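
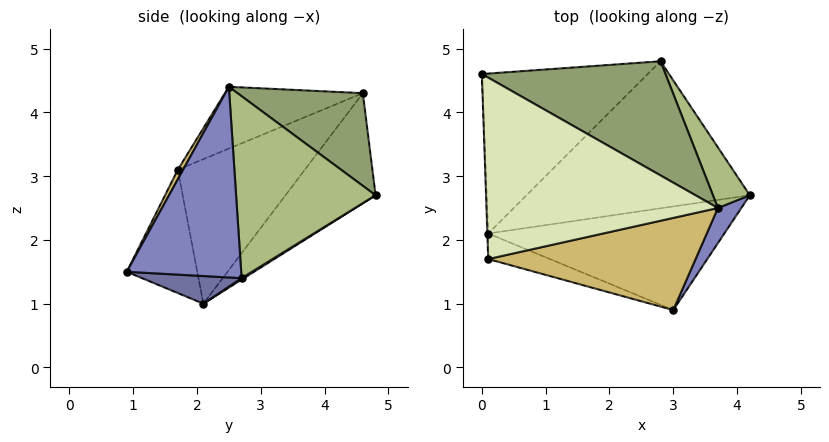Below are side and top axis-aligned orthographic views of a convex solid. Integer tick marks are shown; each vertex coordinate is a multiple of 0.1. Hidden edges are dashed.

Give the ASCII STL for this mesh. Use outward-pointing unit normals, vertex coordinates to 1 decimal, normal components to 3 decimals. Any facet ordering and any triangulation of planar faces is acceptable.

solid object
 facet normal 0.115 -0.132 -0.985
  outer loop
   vertex 3.0 0.9 1.5
   vertex 0.1 2.1 1.0
   vertex 4.2 2.7 1.4
  endloop
 endfacet
 facet normal 0.830 -0.548 0.102
  outer loop
   vertex 3.0 0.9 1.5
   vertex 4.2 2.7 1.4
   vertex 3.7 2.5 4.4
  endloop
 endfacet
 facet normal -0.376 0.733 -0.567
  outer loop
   vertex 2.8 4.8 2.7
   vertex 0.1 2.1 1.0
   vertex 0.0 4.6 4.3
  endloop
 endfacet
 facet normal 0.005 0.529 -0.849
  outer loop
   vertex 2.8 4.8 2.7
   vertex 4.2 2.7 1.4
   vertex 0.1 2.1 1.0
  endloop
 endfacet
 facet normal 0.346 0.641 0.685
  outer loop
   vertex 2.8 4.8 2.7
   vertex 0.0 4.6 4.3
   vertex 3.7 2.5 4.4
  endloop
 endfacet
 facet normal 0.866 0.469 0.176
  outer loop
   vertex 2.8 4.8 2.7
   vertex 3.7 2.5 4.4
   vertex 4.2 2.7 1.4
  endloop
 endfacet
 facet normal -0.999 -0.032 -0.006
  outer loop
   vertex 0.1 1.7 3.1
   vertex 0.0 4.6 4.3
   vertex 0.1 2.1 1.0
  endloop
 endfacet
 facet normal -0.239 -0.378 0.894
  outer loop
   vertex 0.1 1.7 3.1
   vertex 3.7 2.5 4.4
   vertex 0.0 4.6 4.3
  endloop
 endfacet
 facet normal -0.350 -0.920 -0.175
  outer loop
   vertex 0.1 1.7 3.1
   vertex 0.1 2.1 1.0
   vertex 3.0 0.9 1.5
  endloop
 endfacet
 facet normal 0.022 -0.878 0.479
  outer loop
   vertex 0.1 1.7 3.1
   vertex 3.0 0.9 1.5
   vertex 3.7 2.5 4.4
  endloop
 endfacet
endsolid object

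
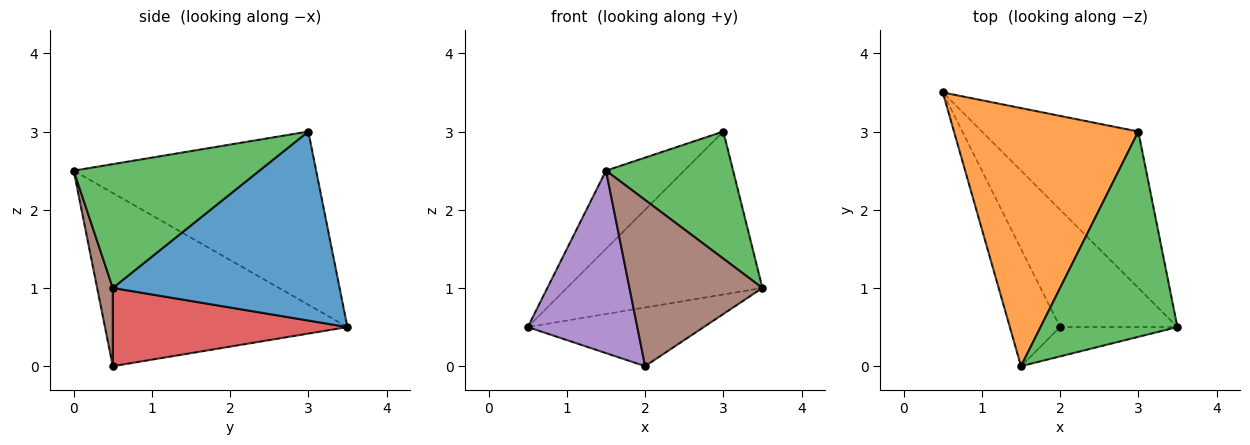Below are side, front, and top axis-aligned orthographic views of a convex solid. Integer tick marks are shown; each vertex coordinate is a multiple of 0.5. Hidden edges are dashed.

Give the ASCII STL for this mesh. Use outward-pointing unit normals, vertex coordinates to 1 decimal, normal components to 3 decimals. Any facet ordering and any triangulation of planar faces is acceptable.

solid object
 facet normal 0.642 0.553 -0.531
  outer loop
   vertex 3.0 3.0 3.0
   vertex 3.5 0.5 1.0
   vertex 0.5 3.5 0.5
  endloop
 endfacet
 facet normal -0.669 0.216 0.712
  outer loop
   vertex 3.0 3.0 3.0
   vertex 0.5 3.5 0.5
   vertex 1.5 0.0 2.5
  endloop
 endfacet
 facet normal 0.610 -0.417 0.674
  outer loop
   vertex 3.0 3.0 3.0
   vertex 1.5 0.0 2.5
   vertex 3.5 0.5 1.0
  endloop
 endfacet
 facet normal 0.512 0.384 -0.768
  outer loop
   vertex 2.0 0.5 0.0
   vertex 0.5 3.5 0.5
   vertex 3.5 0.5 1.0
  endloop
 endfacet
 facet normal -0.881 -0.398 -0.256
  outer loop
   vertex 2.0 0.5 0.0
   vertex 1.5 0.0 2.5
   vertex 0.5 3.5 0.5
  endloop
 endfacet
 facet normal 0.115 -0.978 -0.173
  outer loop
   vertex 2.0 0.5 0.0
   vertex 3.5 0.5 1.0
   vertex 1.5 0.0 2.5
  endloop
 endfacet
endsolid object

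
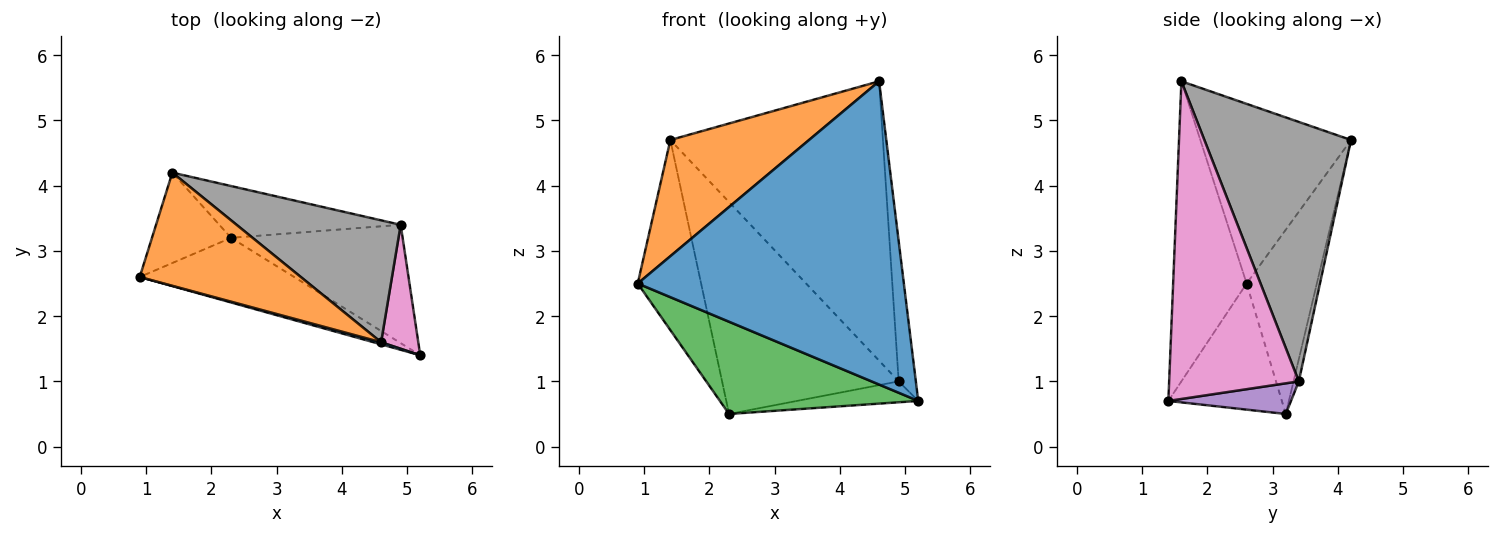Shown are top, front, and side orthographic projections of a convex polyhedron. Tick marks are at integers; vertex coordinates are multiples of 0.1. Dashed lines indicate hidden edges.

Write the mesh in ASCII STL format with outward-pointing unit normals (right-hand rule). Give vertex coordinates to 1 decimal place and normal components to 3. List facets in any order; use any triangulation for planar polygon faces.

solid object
 facet normal -0.266 -0.964 0.007
  outer loop
   vertex 4.6 1.6 5.6
   vertex 0.9 2.6 2.5
   vertex 5.2 1.4 0.7
  endloop
 endfacet
 facet normal -0.614 -0.565 0.551
  outer loop
   vertex 4.6 1.6 5.6
   vertex 1.4 4.2 4.7
   vertex 0.9 2.6 2.5
  endloop
 endfacet
 facet normal -0.424 -0.742 -0.520
  outer loop
   vertex 2.3 3.2 0.5
   vertex 5.2 1.4 0.7
   vertex 0.9 2.6 2.5
  endloop
 endfacet
 facet normal -0.707 0.638 -0.304
  outer loop
   vertex 2.3 3.2 0.5
   vertex 0.9 2.6 2.5
   vertex 1.4 4.2 4.7
  endloop
 endfacet
 facet normal 0.173 0.171 -0.970
  outer loop
   vertex 4.9 3.4 1.0
   vertex 5.2 1.4 0.7
   vertex 2.3 3.2 0.5
  endloop
 endfacet
 facet normal -0.029 0.971 -0.237
  outer loop
   vertex 4.9 3.4 1.0
   vertex 2.3 3.2 0.5
   vertex 1.4 4.2 4.7
  endloop
 endfacet
 facet normal 0.985 0.130 0.115
  outer loop
   vertex 4.9 3.4 1.0
   vertex 4.6 1.6 5.6
   vertex 5.2 1.4 0.7
  endloop
 endfacet
 facet normal 0.534 0.775 0.338
  outer loop
   vertex 4.9 3.4 1.0
   vertex 1.4 4.2 4.7
   vertex 4.6 1.6 5.6
  endloop
 endfacet
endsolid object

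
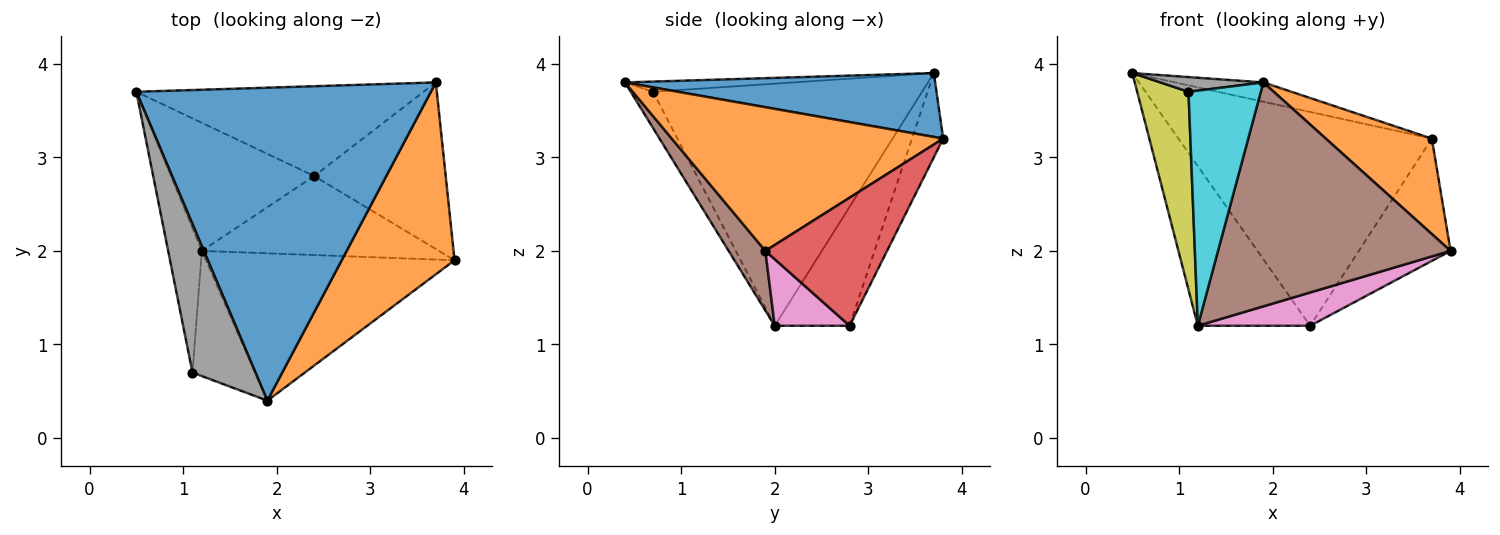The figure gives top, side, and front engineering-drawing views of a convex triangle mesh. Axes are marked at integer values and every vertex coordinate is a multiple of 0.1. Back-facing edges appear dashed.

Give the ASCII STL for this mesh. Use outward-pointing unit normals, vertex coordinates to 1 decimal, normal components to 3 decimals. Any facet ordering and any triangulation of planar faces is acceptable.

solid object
 facet normal 0.212 0.060 0.976
  outer loop
   vertex 3.7 3.8 3.2
   vertex 0.5 3.7 3.9
   vertex 1.9 0.4 3.8
  endloop
 endfacet
 facet normal 0.752 -0.294 0.590
  outer loop
   vertex 3.7 3.8 3.2
   vertex 1.9 0.4 3.8
   vertex 3.9 1.9 2.0
  endloop
 endfacet
 facet normal -0.113 0.916 -0.385
  outer loop
   vertex 3.7 3.8 3.2
   vertex 2.4 2.8 1.2
   vertex 0.5 3.7 3.9
  endloop
 endfacet
 facet normal 0.617 0.465 -0.634
  outer loop
   vertex 3.7 3.8 3.2
   vertex 3.9 1.9 2.0
   vertex 2.4 2.8 1.2
  endloop
 endfacet
 facet normal -0.461 0.692 -0.555
  outer loop
   vertex 1.2 2.0 1.2
   vertex 0.5 3.7 3.9
   vertex 2.4 2.8 1.2
  endloop
 endfacet
 facet normal 0.131 -0.828 -0.545
  outer loop
   vertex 1.2 2.0 1.2
   vertex 3.9 1.9 2.0
   vertex 1.9 0.4 3.8
  endloop
 endfacet
 facet normal 0.250 -0.376 -0.892
  outer loop
   vertex 1.2 2.0 1.2
   vertex 2.4 2.8 1.2
   vertex 3.9 1.9 2.0
  endloop
 endfacet
 facet normal -0.159 -0.097 0.982
  outer loop
   vertex 1.1 0.7 3.7
   vertex 1.9 0.4 3.8
   vertex 0.5 3.7 3.9
  endloop
 endfacet
 facet normal -0.973 -0.186 -0.135
  outer loop
   vertex 1.1 0.7 3.7
   vertex 0.5 3.7 3.9
   vertex 1.2 2.0 1.2
  endloop
 endfacet
 facet normal -0.263 -0.852 -0.453
  outer loop
   vertex 1.1 0.7 3.7
   vertex 1.2 2.0 1.2
   vertex 1.9 0.4 3.8
  endloop
 endfacet
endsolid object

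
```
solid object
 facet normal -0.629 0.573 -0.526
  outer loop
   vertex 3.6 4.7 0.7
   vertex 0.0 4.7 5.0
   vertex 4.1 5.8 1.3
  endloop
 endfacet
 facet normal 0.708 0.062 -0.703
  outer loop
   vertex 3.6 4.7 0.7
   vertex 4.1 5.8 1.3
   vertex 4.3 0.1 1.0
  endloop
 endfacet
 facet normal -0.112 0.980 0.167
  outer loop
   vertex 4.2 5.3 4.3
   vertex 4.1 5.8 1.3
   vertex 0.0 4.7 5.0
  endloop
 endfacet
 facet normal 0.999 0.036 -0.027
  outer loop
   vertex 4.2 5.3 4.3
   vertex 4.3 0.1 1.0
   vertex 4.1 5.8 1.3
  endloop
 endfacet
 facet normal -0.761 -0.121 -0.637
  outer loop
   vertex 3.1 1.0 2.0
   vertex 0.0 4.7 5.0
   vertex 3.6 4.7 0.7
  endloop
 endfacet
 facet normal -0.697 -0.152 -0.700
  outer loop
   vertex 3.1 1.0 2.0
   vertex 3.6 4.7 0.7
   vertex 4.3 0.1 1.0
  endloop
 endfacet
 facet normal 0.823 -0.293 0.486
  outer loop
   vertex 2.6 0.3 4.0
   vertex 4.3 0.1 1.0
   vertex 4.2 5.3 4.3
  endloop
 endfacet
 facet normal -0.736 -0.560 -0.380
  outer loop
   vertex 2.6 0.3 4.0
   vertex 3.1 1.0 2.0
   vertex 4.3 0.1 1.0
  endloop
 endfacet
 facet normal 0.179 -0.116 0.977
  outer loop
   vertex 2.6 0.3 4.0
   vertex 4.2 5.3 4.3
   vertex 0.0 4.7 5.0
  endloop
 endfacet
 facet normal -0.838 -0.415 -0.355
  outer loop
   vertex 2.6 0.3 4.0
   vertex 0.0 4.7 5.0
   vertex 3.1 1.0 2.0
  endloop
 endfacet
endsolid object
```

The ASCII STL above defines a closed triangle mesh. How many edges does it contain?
15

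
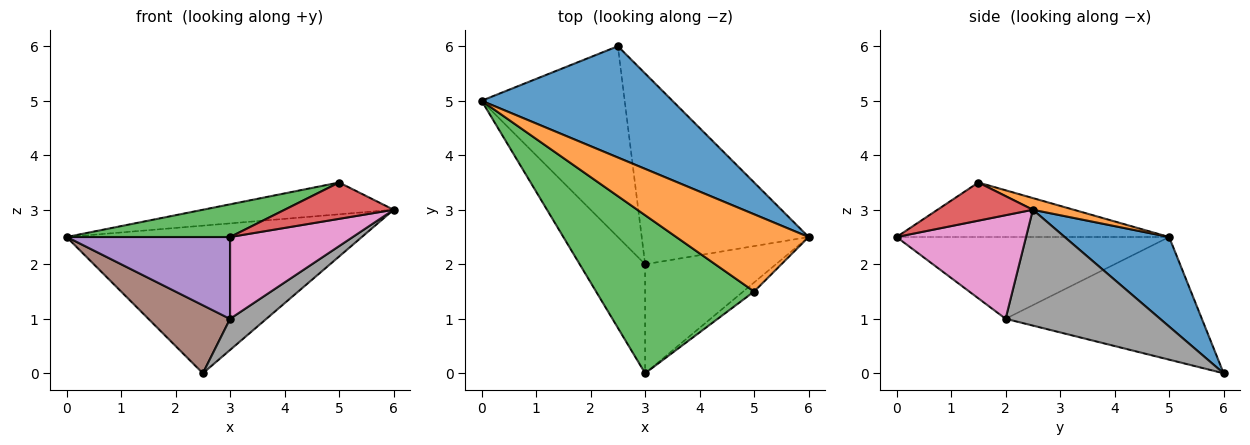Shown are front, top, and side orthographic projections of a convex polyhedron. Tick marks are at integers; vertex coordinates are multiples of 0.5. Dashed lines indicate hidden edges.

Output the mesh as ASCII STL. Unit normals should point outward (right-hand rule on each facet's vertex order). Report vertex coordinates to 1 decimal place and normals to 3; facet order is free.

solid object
 facet normal 0.272 0.768 0.579
  outer loop
   vertex 2.5 6.0 0.0
   vertex 0.0 5.0 2.5
   vertex 6.0 2.5 3.0
  endloop
 endfacet
 facet normal 0.081 0.379 0.922
  outer loop
   vertex 5.0 1.5 3.5
   vertex 6.0 2.5 3.0
   vertex 0.0 5.0 2.5
  endloop
 endfacet
 facet normal -0.320 -0.192 0.928
  outer loop
   vertex 5.0 1.5 3.5
   vertex 0.0 5.0 2.5
   vertex 3.0 0.0 2.5
  endloop
 endfacet
 facet normal 0.647 -0.740 -0.185
  outer loop
   vertex 5.0 1.5 3.5
   vertex 3.0 0.0 2.5
   vertex 6.0 2.5 3.0
  endloop
 endfacet
 facet normal -0.707 -0.424 -0.566
  outer loop
   vertex 3.0 2.0 1.0
   vertex 3.0 0.0 2.5
   vertex 0.0 5.0 2.5
  endloop
 endfacet
 facet normal -0.628 -0.262 -0.733
  outer loop
   vertex 3.0 2.0 1.0
   vertex 0.0 5.0 2.5
   vertex 2.5 6.0 0.0
  endloop
 endfacet
 facet normal 0.535 -0.507 -0.676
  outer loop
   vertex 3.0 2.0 1.0
   vertex 6.0 2.5 3.0
   vertex 3.0 0.0 2.5
  endloop
 endfacet
 facet normal 0.565 -0.133 -0.814
  outer loop
   vertex 3.0 2.0 1.0
   vertex 2.5 6.0 0.0
   vertex 6.0 2.5 3.0
  endloop
 endfacet
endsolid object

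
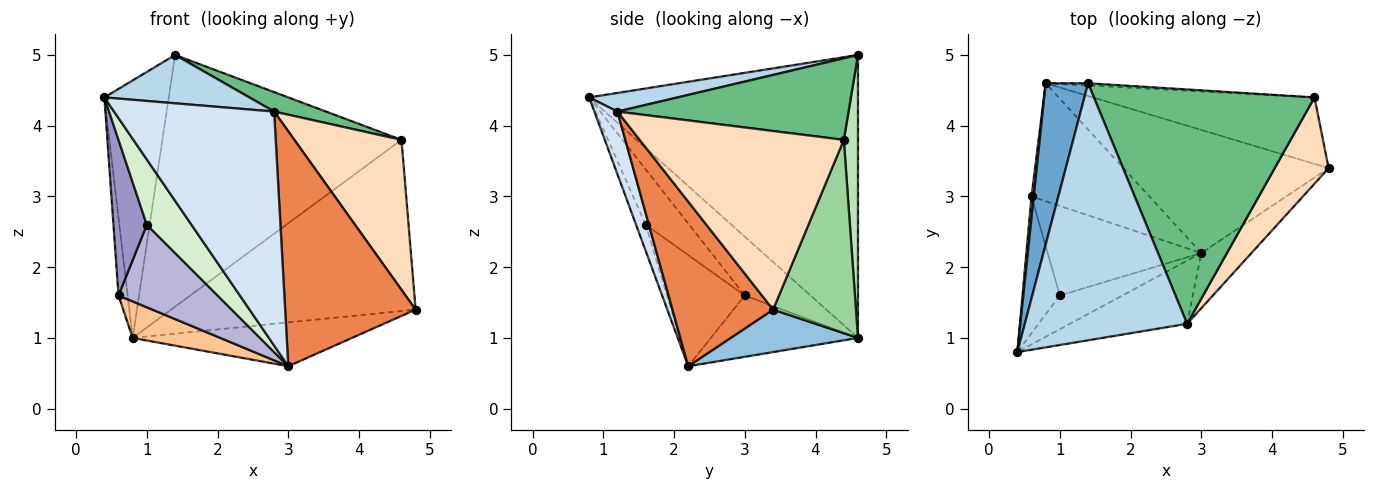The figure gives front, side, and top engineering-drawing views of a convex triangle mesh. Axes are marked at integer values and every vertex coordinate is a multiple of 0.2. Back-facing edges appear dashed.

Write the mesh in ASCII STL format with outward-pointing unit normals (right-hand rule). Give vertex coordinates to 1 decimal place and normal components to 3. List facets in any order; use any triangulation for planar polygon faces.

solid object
 facet normal -0.962 0.230 0.144
  outer loop
   vertex 0.8 4.6 1.0
   vertex 0.4 0.8 4.4
   vertex 1.4 4.6 5.0
  endloop
 endfacet
 facet normal 0.191 0.329 -0.925
  outer loop
   vertex 0.8 4.6 1.0
   vertex 4.8 3.4 1.4
   vertex 3.0 2.2 0.6
  endloop
 endfacet
 facet normal 0.112 -0.184 0.977
  outer loop
   vertex 2.8 1.2 4.2
   vertex 1.4 4.6 5.0
   vertex 0.4 0.8 4.4
  endloop
 endfacet
 facet normal 0.138 -0.956 -0.258
  outer loop
   vertex 2.8 1.2 4.2
   vertex 0.4 0.8 4.4
   vertex 3.0 2.2 0.6
  endloop
 endfacet
 facet normal 0.600 -0.779 -0.183
  outer loop
   vertex 2.8 1.2 4.2
   vertex 3.0 2.2 0.6
   vertex 4.8 3.4 1.4
  endloop
 endfacet
 facet normal -0.990 0.138 0.038
  outer loop
   vertex 0.6 3.0 1.6
   vertex 0.4 0.8 4.4
   vertex 0.8 4.6 1.0
  endloop
 endfacet
 facet normal -0.445 -0.265 -0.855
  outer loop
   vertex 0.6 3.0 1.6
   vertex 0.8 4.6 1.0
   vertex 3.0 2.2 0.6
  endloop
 endfacet
 facet normal 0.855 -0.449 0.258
  outer loop
   vertex 4.6 4.4 3.8
   vertex 2.8 1.2 4.2
   vertex 4.8 3.4 1.4
  endloop
 endfacet
 facet normal 0.346 -0.078 0.935
  outer loop
   vertex 4.6 4.4 3.8
   vertex 1.4 4.6 5.0
   vertex 2.8 1.2 4.2
  endloop
 endfacet
 facet normal 0.301 0.889 -0.345
  outer loop
   vertex 4.6 4.4 3.8
   vertex 4.8 3.4 1.4
   vertex 0.8 4.6 1.0
  endloop
 endfacet
 facet normal 0.059 0.998 -0.009
  outer loop
   vertex 4.6 4.4 3.8
   vertex 0.8 4.6 1.0
   vertex 1.4 4.6 5.0
  endloop
 endfacet
 facet normal -0.189 -0.872 -0.451
  outer loop
   vertex 1.0 1.6 2.6
   vertex 3.0 2.2 0.6
   vertex 0.4 0.8 4.4
  endloop
 endfacet
 facet normal -0.699 -0.537 -0.472
  outer loop
   vertex 1.0 1.6 2.6
   vertex 0.4 0.8 4.4
   vertex 0.6 3.0 1.6
  endloop
 endfacet
 facet normal -0.470 -0.598 -0.649
  outer loop
   vertex 1.0 1.6 2.6
   vertex 0.6 3.0 1.6
   vertex 3.0 2.2 0.6
  endloop
 endfacet
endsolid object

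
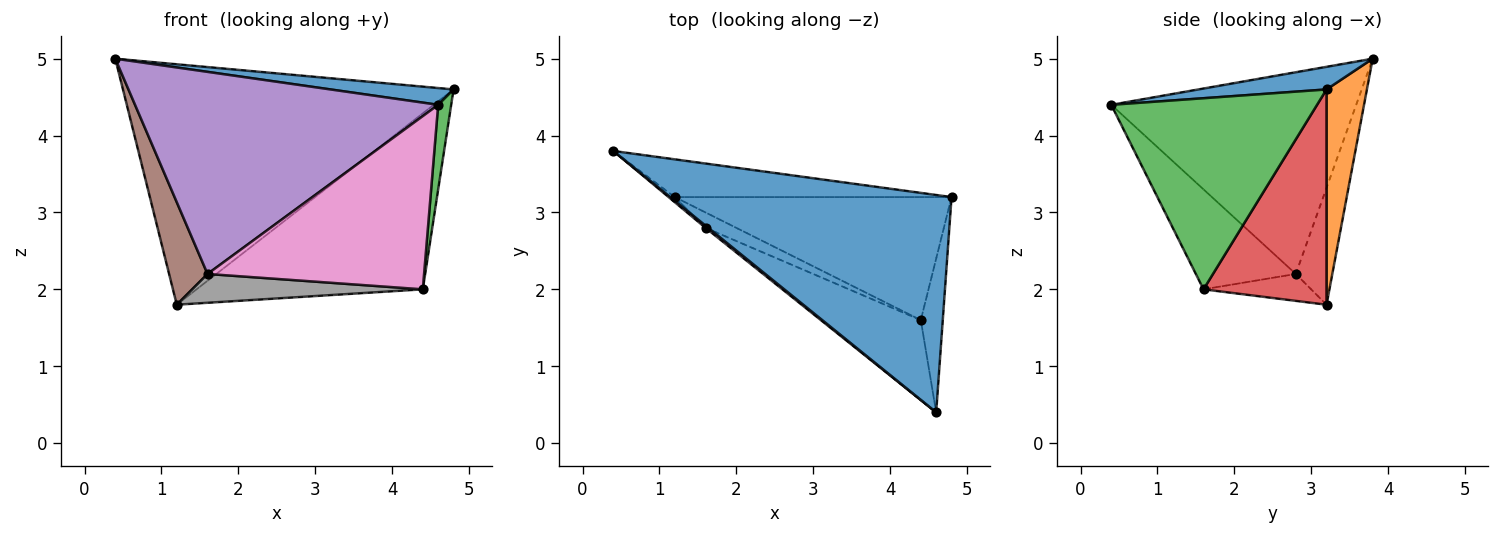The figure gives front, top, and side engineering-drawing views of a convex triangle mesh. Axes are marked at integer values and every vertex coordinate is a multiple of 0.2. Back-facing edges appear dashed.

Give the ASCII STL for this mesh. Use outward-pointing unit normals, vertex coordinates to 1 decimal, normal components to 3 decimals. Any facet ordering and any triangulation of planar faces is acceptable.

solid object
 facet normal 0.080 -0.077 0.994
  outer loop
   vertex 4.6 0.4 4.4
   vertex 4.8 3.2 4.6
   vertex 0.4 3.8 5.0
  endloop
 endfacet
 facet normal 0.120 0.981 -0.154
  outer loop
   vertex 1.2 3.2 1.8
   vertex 0.4 3.8 5.0
   vertex 4.8 3.2 4.6
  endloop
 endfacet
 facet normal 0.992 -0.063 -0.114
  outer loop
   vertex 4.4 1.6 2.0
   vertex 4.8 3.2 4.6
   vertex 4.6 0.4 4.4
  endloop
 endfacet
 facet normal 0.407 0.749 -0.523
  outer loop
   vertex 4.4 1.6 2.0
   vertex 1.2 3.2 1.8
   vertex 4.8 3.2 4.6
  endloop
 endfacet
 facet normal -0.628 -0.778 0.008
  outer loop
   vertex 1.6 2.8 2.2
   vertex 4.6 0.4 4.4
   vertex 0.4 3.8 5.0
  endloop
 endfacet
 facet normal -0.688 -0.725 -0.036
  outer loop
   vertex 1.6 2.8 2.2
   vertex 0.4 3.8 5.0
   vertex 1.2 3.2 1.8
  endloop
 endfacet
 facet normal -0.386 -0.837 -0.386
  outer loop
   vertex 1.6 2.8 2.2
   vertex 4.4 1.6 2.0
   vertex 4.6 0.4 4.4
  endloop
 endfacet
 facet normal -0.381 -0.816 -0.435
  outer loop
   vertex 1.6 2.8 2.2
   vertex 1.2 3.2 1.8
   vertex 4.4 1.6 2.0
  endloop
 endfacet
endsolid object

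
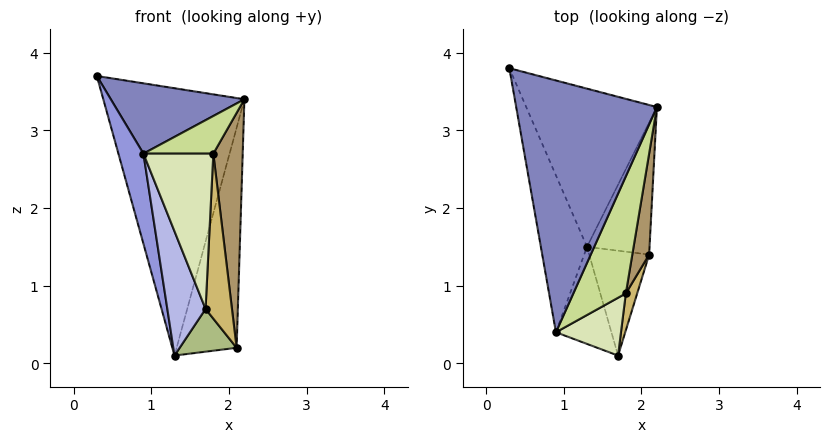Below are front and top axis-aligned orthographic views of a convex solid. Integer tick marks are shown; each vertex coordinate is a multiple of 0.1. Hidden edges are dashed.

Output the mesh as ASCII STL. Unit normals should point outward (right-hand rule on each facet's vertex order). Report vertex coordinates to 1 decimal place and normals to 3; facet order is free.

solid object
 facet normal 0.145 0.852 -0.504
  outer loop
   vertex 1.3 1.5 0.1
   vertex 0.3 3.8 3.7
   vertex 2.2 3.3 3.4
  endloop
 endfacet
 facet normal 0.081 -0.268 0.960
  outer loop
   vertex 0.9 0.4 2.7
   vertex 2.2 3.3 3.4
   vertex 0.3 3.8 3.7
  endloop
 endfacet
 facet normal -0.974 -0.114 -0.198
  outer loop
   vertex 0.9 0.4 2.7
   vertex 0.3 3.8 3.7
   vertex 1.3 1.5 0.1
  endloop
 endfacet
 facet normal -0.878 -0.377 -0.295
  outer loop
   vertex 0.9 0.4 2.7
   vertex 1.3 1.5 0.1
   vertex 1.7 0.1 0.7
  endloop
 endfacet
 facet normal 0.169 0.845 -0.507
  outer loop
   vertex 2.1 1.4 0.2
   vertex 1.3 1.5 0.1
   vertex 2.2 3.3 3.4
  endloop
 endfacet
 facet normal 0.068 -0.376 -0.924
  outer loop
   vertex 2.1 1.4 0.2
   vertex 1.7 0.1 0.7
   vertex 1.3 1.5 0.1
  endloop
 endfacet
 facet normal 0.168 -0.302 0.939
  outer loop
   vertex 1.8 0.9 2.7
   vertex 2.2 3.3 3.4
   vertex 0.9 0.4 2.7
  endloop
 endfacet
 facet normal 0.462 -0.831 0.309
  outer loop
   vertex 1.8 0.9 2.7
   vertex 0.9 0.4 2.7
   vertex 1.7 0.1 0.7
  endloop
 endfacet
 facet normal 0.979 -0.187 0.080
  outer loop
   vertex 1.8 0.9 2.7
   vertex 2.1 1.4 0.2
   vertex 2.2 3.3 3.4
  endloop
 endfacet
 facet normal 0.960 -0.272 0.061
  outer loop
   vertex 1.8 0.9 2.7
   vertex 1.7 0.1 0.7
   vertex 2.1 1.4 0.2
  endloop
 endfacet
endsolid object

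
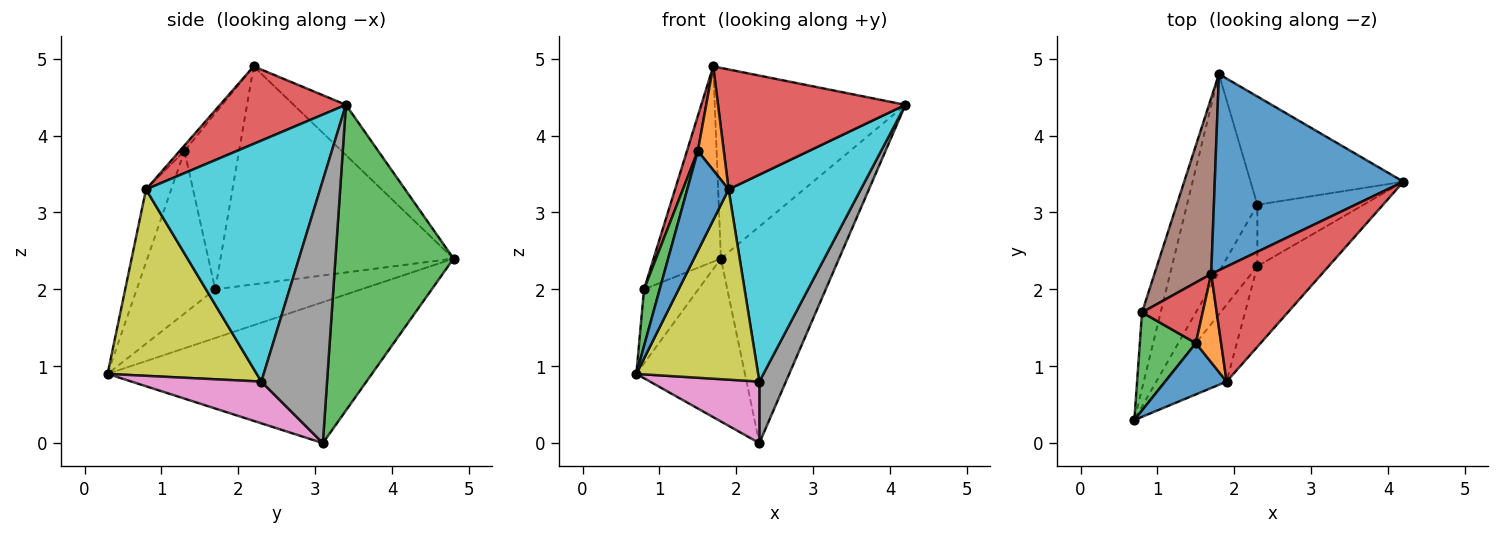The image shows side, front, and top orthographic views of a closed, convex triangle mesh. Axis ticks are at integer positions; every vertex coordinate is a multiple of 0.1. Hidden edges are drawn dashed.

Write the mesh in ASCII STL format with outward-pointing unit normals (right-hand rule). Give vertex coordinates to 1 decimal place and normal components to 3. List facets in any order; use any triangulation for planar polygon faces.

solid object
 facet normal -0.188 0.685 0.704
  outer loop
   vertex 1.7 2.2 4.9
   vertex 4.2 3.4 4.4
   vertex 1.8 4.8 2.4
  endloop
 endfacet
 facet normal -0.840 0.345 -0.419
  outer loop
   vertex 2.3 3.1 0.0
   vertex 0.7 0.3 0.9
   vertex 1.8 4.8 2.4
  endloop
 endfacet
 facet normal 0.667 0.667 -0.333
  outer loop
   vertex 2.3 3.1 0.0
   vertex 1.8 4.8 2.4
   vertex 4.2 3.4 4.4
  endloop
 endfacet
 facet normal 0.436 -0.649 0.623
  outer loop
   vertex 1.9 0.8 3.3
   vertex 4.2 3.4 4.4
   vertex 1.7 2.2 4.9
  endloop
 endfacet
 facet normal -0.882 0.328 -0.337
  outer loop
   vertex 0.8 1.7 2.0
   vertex 1.8 4.8 2.4
   vertex 0.7 0.3 0.9
  endloop
 endfacet
 facet normal -0.932 0.269 0.243
  outer loop
   vertex 0.8 1.7 2.0
   vertex 1.7 2.2 4.9
   vertex 1.8 4.8 2.4
  endloop
 endfacet
 facet normal 0.643 -0.542 -0.542
  outer loop
   vertex 2.3 2.3 0.8
   vertex 0.7 0.3 0.9
   vertex 2.3 3.1 0.0
  endloop
 endfacet
 facet normal 0.868 -0.351 -0.351
  outer loop
   vertex 2.3 2.3 0.8
   vertex 2.3 3.1 0.0
   vertex 4.2 3.4 4.4
  endloop
 endfacet
 facet normal 0.750 -0.613 -0.248
  outer loop
   vertex 2.3 2.3 0.8
   vertex 1.9 0.8 3.3
   vertex 0.7 0.3 0.9
  endloop
 endfacet
 facet normal 0.775 -0.589 -0.229
  outer loop
   vertex 2.3 2.3 0.8
   vertex 4.2 3.4 4.4
   vertex 1.9 0.8 3.3
  endloop
 endfacet
 facet normal -0.476 -0.782 0.401
  outer loop
   vertex 1.5 1.3 3.8
   vertex 0.7 0.3 0.9
   vertex 1.9 0.8 3.3
  endloop
 endfacet
 facet normal -0.140 -0.754 0.642
  outer loop
   vertex 1.5 1.3 3.8
   vertex 1.9 0.8 3.3
   vertex 1.7 2.2 4.9
  endloop
 endfacet
 facet normal -0.929 -0.185 0.320
  outer loop
   vertex 1.5 1.3 3.8
   vertex 0.8 1.7 2.0
   vertex 0.7 0.3 0.9
  endloop
 endfacet
 facet normal -0.929 -0.185 0.320
  outer loop
   vertex 1.5 1.3 3.8
   vertex 1.7 2.2 4.9
   vertex 0.8 1.7 2.0
  endloop
 endfacet
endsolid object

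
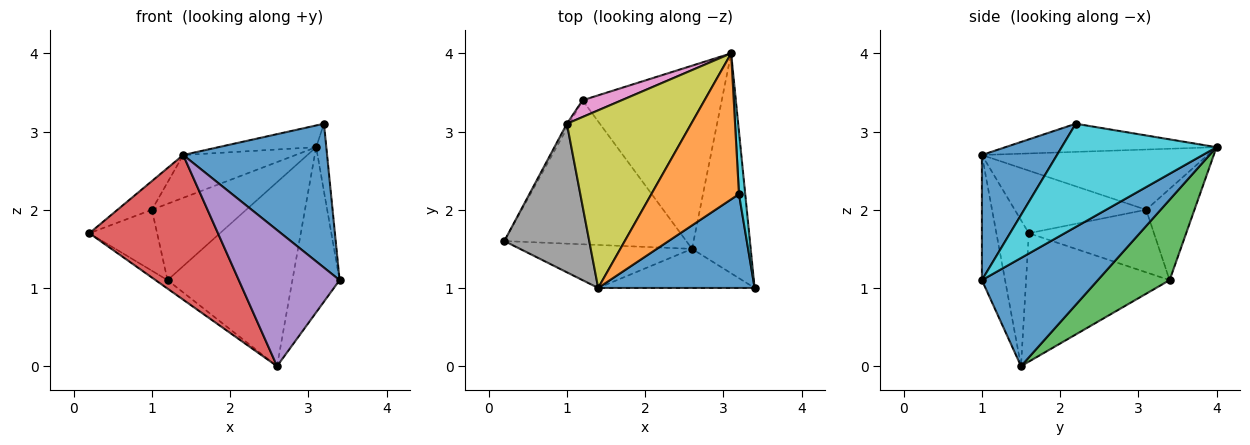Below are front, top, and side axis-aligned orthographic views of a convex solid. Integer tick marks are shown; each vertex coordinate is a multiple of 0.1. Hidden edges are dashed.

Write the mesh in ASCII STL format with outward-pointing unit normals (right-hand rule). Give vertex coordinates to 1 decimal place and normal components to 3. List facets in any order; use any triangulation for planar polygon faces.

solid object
 facet normal 0.828 0.337 -0.449
  outer loop
   vertex 2.6 1.5 0.0
   vertex 3.1 4.0 2.8
   vertex 3.4 1.0 1.1
  endloop
 endfacet
 facet normal -0.576 0.048 -0.816
  outer loop
   vertex 1.2 3.4 1.1
   vertex 2.6 1.5 0.0
   vertex 0.2 1.6 1.7
  endloop
 endfacet
 facet normal 0.377 0.656 -0.653
  outer loop
   vertex 1.2 3.4 1.1
   vertex 3.1 4.0 2.8
   vertex 2.6 1.5 0.0
  endloop
 endfacet
 facet normal -0.235 -0.932 -0.277
  outer loop
   vertex 1.4 1.0 2.7
   vertex 0.2 1.6 1.7
   vertex 2.6 1.5 0.0
  endloop
 endfacet
 facet normal -0.216 -0.938 -0.270
  outer loop
   vertex 1.4 1.0 2.7
   vertex 2.6 1.5 0.0
   vertex 3.4 1.0 1.1
  endloop
 endfacet
 facet normal -0.879 0.476 -0.037
  outer loop
   vertex 1.0 3.1 2.0
   vertex 1.2 3.4 1.1
   vertex 0.2 1.6 1.7
  endloop
 endfacet
 facet normal -0.447 0.874 0.192
  outer loop
   vertex 1.0 3.1 2.0
   vertex 3.1 4.0 2.8
   vertex 1.2 3.4 1.1
  endloop
 endfacet
 facet normal -0.586 0.154 0.796
  outer loop
   vertex 1.0 3.1 2.0
   vertex 0.2 1.6 1.7
   vertex 1.4 1.0 2.7
  endloop
 endfacet
 facet normal -0.426 0.212 0.880
  outer loop
   vertex 1.0 3.1 2.0
   vertex 1.4 1.0 2.7
   vertex 3.1 4.0 2.8
  endloop
 endfacet
 facet normal 0.996 0.065 0.060
  outer loop
   vertex 3.2 2.2 3.1
   vertex 3.4 1.0 1.1
   vertex 3.1 4.0 2.8
  endloop
 endfacet
 facet normal 0.400 -0.768 0.501
  outer loop
   vertex 3.2 2.2 3.1
   vertex 1.4 1.0 2.7
   vertex 3.4 1.0 1.1
  endloop
 endfacet
 facet normal -0.303 0.140 0.943
  outer loop
   vertex 3.2 2.2 3.1
   vertex 3.1 4.0 2.8
   vertex 1.4 1.0 2.7
  endloop
 endfacet
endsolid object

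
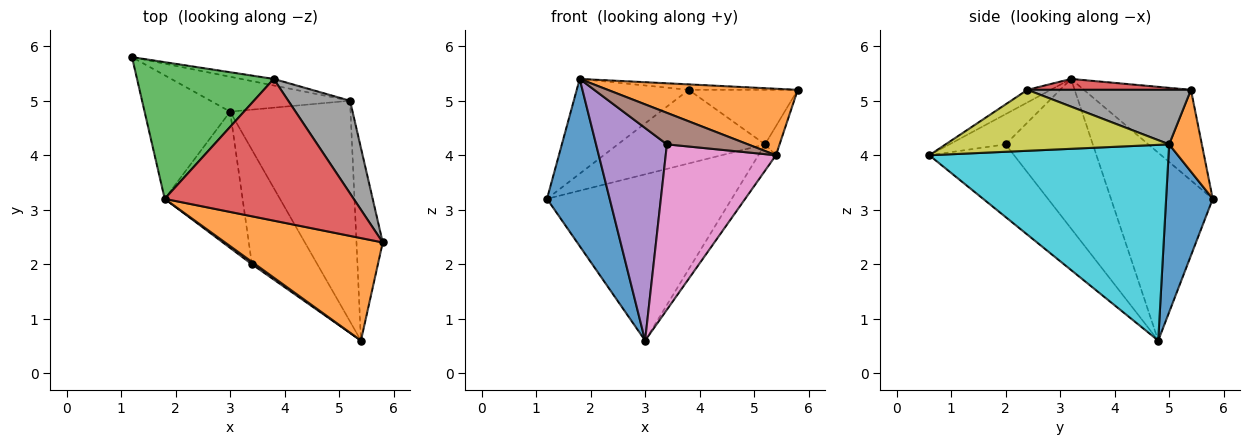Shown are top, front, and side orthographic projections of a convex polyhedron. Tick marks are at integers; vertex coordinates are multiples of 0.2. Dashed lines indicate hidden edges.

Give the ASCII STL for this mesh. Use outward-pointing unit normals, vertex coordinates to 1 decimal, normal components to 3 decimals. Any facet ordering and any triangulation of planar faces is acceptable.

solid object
 facet normal -0.794 -0.489 -0.361
  outer loop
   vertex 3.0 4.8 0.6
   vertex 1.8 3.2 5.4
   vertex 1.2 5.8 3.2
  endloop
 endfacet
 facet normal -0.067 -0.543 0.837
  outer loop
   vertex 5.4 0.6 4.0
   vertex 5.8 2.4 5.2
   vertex 1.8 3.2 5.4
  endloop
 endfacet
 facet normal -0.478 0.500 0.722
  outer loop
   vertex 3.8 5.4 5.2
   vertex 1.2 5.8 3.2
   vertex 1.8 3.2 5.4
  endloop
 endfacet
 facet normal 0.058 0.038 0.998
  outer loop
   vertex 3.8 5.4 5.2
   vertex 1.8 3.2 5.4
   vertex 5.8 2.4 5.2
  endloop
 endfacet
 facet normal -0.720 -0.585 -0.375
  outer loop
   vertex 3.4 2.0 4.2
   vertex 1.8 3.2 5.4
   vertex 3.0 4.8 0.6
  endloop
 endfacet
 facet normal -0.568 -0.821 0.063
  outer loop
   vertex 3.4 2.0 4.2
   vertex 5.4 0.6 4.0
   vertex 1.8 3.2 5.4
  endloop
 endfacet
 facet normal -0.535 -0.695 -0.481
  outer loop
   vertex 3.4 2.0 4.2
   vertex 3.0 4.8 0.6
   vertex 5.4 0.6 4.0
  endloop
 endfacet
 facet normal 0.605 0.404 0.686
  outer loop
   vertex 5.2 5.0 4.2
   vertex 3.8 5.4 5.2
   vertex 5.8 2.4 5.2
  endloop
 endfacet
 facet normal 0.917 0.060 -0.395
  outer loop
   vertex 5.2 5.0 4.2
   vertex 5.8 2.4 5.2
   vertex 5.4 0.6 4.0
  endloop
 endfacet
 facet normal 0.850 0.062 -0.523
  outer loop
   vertex 5.2 5.0 4.2
   vertex 5.4 0.6 4.0
   vertex 3.0 4.8 0.6
  endloop
 endfacet
 facet normal 0.240 0.950 -0.199
  outer loop
   vertex 5.2 5.0 4.2
   vertex 3.0 4.8 0.6
   vertex 1.2 5.8 3.2
  endloop
 endfacet
 facet normal 0.216 0.973 -0.086
  outer loop
   vertex 5.2 5.0 4.2
   vertex 1.2 5.8 3.2
   vertex 3.8 5.4 5.2
  endloop
 endfacet
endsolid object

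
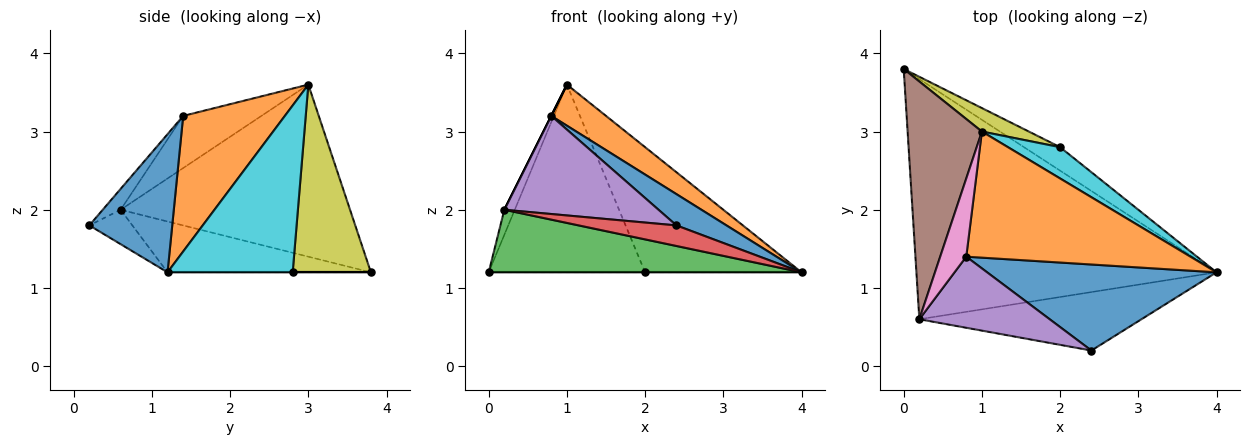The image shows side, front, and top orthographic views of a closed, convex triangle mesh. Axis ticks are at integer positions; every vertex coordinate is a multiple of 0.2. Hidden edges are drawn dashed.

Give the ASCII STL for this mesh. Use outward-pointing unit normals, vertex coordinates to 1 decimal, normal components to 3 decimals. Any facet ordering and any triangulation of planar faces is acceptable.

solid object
 facet normal 0.493 -0.297 0.818
  outer loop
   vertex 0.8 1.4 3.2
   vertex 2.4 0.2 1.8
   vertex 4.0 1.2 1.2
  endloop
 endfacet
 facet normal 0.498 -0.268 0.824
  outer loop
   vertex 0.8 1.4 3.2
   vertex 4.0 1.2 1.2
   vertex 1.0 3.0 3.6
  endloop
 endfacet
 facet normal -0.162 -0.249 -0.955
  outer loop
   vertex 0.2 0.6 2.0
   vertex 0.0 3.8 1.2
   vertex 4.0 1.2 1.2
  endloop
 endfacet
 facet normal -0.145 -0.329 -0.933
  outer loop
   vertex 0.2 0.6 2.0
   vertex 4.0 1.2 1.2
   vertex 2.4 0.2 1.8
  endloop
 endfacet
 facet normal -0.093 -0.806 0.584
  outer loop
   vertex 0.2 0.6 2.0
   vertex 2.4 0.2 1.8
   vertex 0.8 1.4 3.2
  endloop
 endfacet
 facet normal -0.917 0.042 0.396
  outer loop
   vertex 0.2 0.6 2.0
   vertex 1.0 3.0 3.6
   vertex 0.0 3.8 1.2
  endloop
 endfacet
 facet normal -0.894 0.000 0.447
  outer loop
   vertex 0.2 0.6 2.0
   vertex 0.8 1.4 3.2
   vertex 1.0 3.0 3.6
  endloop
 endfacet
 facet normal 0.000 0.000 -1.000
  outer loop
   vertex 2.0 2.8 1.2
   vertex 4.0 1.2 1.2
   vertex 0.0 3.8 1.2
  endloop
 endfacet
 facet normal 0.444 0.889 0.111
  outer loop
   vertex 2.0 2.8 1.2
   vertex 0.0 3.8 1.2
   vertex 1.0 3.0 3.6
  endloop
 endfacet
 facet normal 0.613 0.766 0.192
  outer loop
   vertex 2.0 2.8 1.2
   vertex 1.0 3.0 3.6
   vertex 4.0 1.2 1.2
  endloop
 endfacet
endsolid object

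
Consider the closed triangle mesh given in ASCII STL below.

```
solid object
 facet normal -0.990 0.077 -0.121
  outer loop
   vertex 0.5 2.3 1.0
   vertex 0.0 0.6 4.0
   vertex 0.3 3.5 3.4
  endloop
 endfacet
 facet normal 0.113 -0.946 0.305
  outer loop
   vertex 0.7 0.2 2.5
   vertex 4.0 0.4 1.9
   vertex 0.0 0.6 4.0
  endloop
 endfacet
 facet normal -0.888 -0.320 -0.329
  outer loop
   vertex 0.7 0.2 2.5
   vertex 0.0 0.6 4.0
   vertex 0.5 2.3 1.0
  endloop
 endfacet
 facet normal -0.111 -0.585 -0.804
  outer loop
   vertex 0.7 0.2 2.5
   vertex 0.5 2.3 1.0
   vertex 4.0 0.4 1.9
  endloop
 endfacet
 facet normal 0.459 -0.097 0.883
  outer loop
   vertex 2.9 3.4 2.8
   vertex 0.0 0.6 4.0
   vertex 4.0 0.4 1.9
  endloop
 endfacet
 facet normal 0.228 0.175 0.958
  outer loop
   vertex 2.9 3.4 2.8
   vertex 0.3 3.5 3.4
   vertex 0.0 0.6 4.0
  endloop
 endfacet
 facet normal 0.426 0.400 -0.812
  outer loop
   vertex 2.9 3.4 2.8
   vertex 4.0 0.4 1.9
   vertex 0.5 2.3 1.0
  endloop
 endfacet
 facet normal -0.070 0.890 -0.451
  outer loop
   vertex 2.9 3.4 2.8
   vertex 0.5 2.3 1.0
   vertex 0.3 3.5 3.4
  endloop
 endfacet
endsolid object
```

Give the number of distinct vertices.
6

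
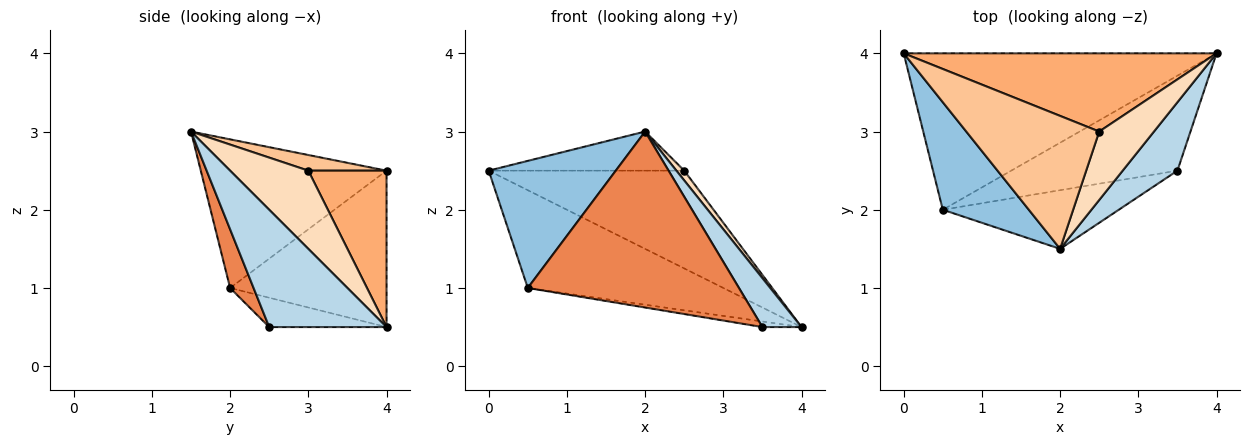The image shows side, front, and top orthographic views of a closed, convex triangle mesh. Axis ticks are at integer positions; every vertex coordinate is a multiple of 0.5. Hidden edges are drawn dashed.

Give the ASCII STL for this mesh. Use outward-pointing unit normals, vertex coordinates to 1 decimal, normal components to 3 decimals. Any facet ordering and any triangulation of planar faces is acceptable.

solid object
 facet normal -0.390 0.488 -0.781
  outer loop
   vertex 0.5 2.0 1.0
   vertex 0.0 4.0 2.5
   vertex 4.0 4.0 0.5
  endloop
 endfacet
 facet normal -0.745 -0.510 0.431
  outer loop
   vertex 0.5 2.0 1.0
   vertex 2.0 1.5 3.0
   vertex 0.0 4.0 2.5
  endloop
 endfacet
 facet normal 0.867 -0.289 0.405
  outer loop
   vertex 3.5 2.5 0.5
   vertex 4.0 4.0 0.5
   vertex 2.0 1.5 3.0
  endloop
 endfacet
 facet normal -0.173 0.058 -0.983
  outer loop
   vertex 3.5 2.5 0.5
   vertex 0.5 2.0 1.0
   vertex 4.0 4.0 0.5
  endloop
 endfacet
 facet normal 0.105 -0.943 -0.314
  outer loop
   vertex 3.5 2.5 0.5
   vertex 2.0 1.5 3.0
   vertex 0.5 2.0 1.0
  endloop
 endfacet
 facet normal 0.298 0.745 0.596
  outer loop
   vertex 2.5 3.0 2.5
   vertex 4.0 4.0 0.5
   vertex 0.0 4.0 2.5
  endloop
 endfacet
 facet normal 0.112 0.280 0.953
  outer loop
   vertex 2.5 3.0 2.5
   vertex 0.0 4.0 2.5
   vertex 2.0 1.5 3.0
  endloop
 endfacet
 facet normal 0.816 -0.082 0.572
  outer loop
   vertex 2.5 3.0 2.5
   vertex 2.0 1.5 3.0
   vertex 4.0 4.0 0.5
  endloop
 endfacet
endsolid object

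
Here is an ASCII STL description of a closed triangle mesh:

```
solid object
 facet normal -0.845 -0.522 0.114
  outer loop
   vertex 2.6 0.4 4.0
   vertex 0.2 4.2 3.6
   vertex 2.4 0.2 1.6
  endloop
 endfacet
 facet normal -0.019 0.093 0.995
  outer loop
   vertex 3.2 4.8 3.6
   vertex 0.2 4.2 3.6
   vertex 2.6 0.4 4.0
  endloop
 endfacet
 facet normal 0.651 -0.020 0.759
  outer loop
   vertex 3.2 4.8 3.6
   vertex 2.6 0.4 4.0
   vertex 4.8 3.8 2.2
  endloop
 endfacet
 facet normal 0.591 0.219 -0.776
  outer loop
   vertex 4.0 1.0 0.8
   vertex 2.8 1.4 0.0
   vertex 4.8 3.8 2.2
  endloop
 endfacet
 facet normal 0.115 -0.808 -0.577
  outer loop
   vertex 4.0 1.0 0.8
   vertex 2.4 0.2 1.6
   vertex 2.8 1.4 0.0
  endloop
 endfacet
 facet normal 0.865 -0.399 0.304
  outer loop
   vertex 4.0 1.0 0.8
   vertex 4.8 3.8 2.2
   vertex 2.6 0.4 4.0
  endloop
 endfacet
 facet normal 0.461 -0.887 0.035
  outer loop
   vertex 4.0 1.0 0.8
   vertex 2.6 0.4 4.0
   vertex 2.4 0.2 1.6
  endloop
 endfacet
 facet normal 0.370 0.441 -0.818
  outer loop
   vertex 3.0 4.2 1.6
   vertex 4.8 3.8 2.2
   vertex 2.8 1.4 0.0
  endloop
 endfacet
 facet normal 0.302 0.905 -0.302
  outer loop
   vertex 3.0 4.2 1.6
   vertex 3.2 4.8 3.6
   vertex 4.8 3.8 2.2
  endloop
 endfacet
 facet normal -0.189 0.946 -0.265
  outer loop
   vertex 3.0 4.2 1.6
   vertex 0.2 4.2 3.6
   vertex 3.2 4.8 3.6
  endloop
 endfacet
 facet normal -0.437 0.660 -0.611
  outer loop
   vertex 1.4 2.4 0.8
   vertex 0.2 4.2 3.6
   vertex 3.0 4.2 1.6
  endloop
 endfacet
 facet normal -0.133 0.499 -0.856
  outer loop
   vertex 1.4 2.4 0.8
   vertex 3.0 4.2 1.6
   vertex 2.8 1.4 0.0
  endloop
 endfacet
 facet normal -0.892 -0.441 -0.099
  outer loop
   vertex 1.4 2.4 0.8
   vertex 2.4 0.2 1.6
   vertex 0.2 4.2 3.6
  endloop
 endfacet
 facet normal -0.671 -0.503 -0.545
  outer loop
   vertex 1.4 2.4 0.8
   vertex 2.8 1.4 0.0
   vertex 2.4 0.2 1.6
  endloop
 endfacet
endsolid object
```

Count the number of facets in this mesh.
14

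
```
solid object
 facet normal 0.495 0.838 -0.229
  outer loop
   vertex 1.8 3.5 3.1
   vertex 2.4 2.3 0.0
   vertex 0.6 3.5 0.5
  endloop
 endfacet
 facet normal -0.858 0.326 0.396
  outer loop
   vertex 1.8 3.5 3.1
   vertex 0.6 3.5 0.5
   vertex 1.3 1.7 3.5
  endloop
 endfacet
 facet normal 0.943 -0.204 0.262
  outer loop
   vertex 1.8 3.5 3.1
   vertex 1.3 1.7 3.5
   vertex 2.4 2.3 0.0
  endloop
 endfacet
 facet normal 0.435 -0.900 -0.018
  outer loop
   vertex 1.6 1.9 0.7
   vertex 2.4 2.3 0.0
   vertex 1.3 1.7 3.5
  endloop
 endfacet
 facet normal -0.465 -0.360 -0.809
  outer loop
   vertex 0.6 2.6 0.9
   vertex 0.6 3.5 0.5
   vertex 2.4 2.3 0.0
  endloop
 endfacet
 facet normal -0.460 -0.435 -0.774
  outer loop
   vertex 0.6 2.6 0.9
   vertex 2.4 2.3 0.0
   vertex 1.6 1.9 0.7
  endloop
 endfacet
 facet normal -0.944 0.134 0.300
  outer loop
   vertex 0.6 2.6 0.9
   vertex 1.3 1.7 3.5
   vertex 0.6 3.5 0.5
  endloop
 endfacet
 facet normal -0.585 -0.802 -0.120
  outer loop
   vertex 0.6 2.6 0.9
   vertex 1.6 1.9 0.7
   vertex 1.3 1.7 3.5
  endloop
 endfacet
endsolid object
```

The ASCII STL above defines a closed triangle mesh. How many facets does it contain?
8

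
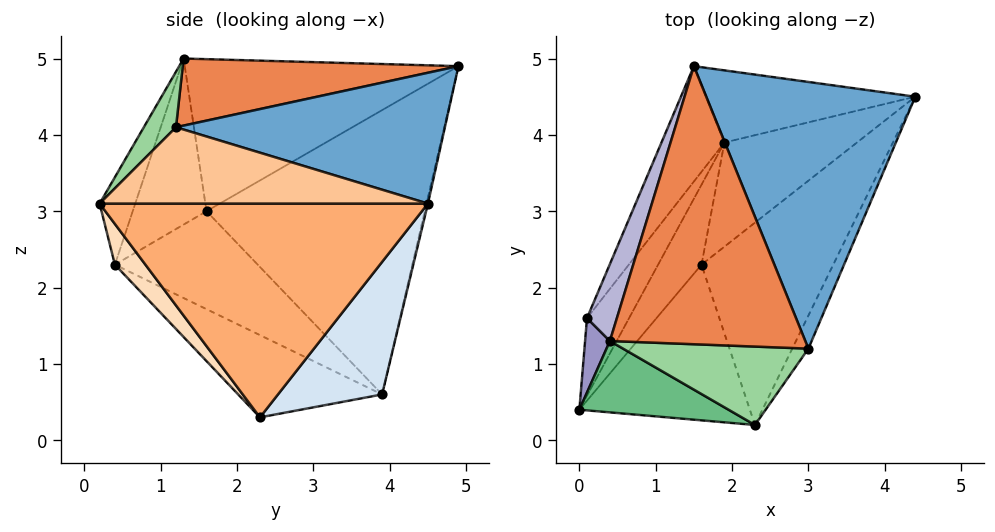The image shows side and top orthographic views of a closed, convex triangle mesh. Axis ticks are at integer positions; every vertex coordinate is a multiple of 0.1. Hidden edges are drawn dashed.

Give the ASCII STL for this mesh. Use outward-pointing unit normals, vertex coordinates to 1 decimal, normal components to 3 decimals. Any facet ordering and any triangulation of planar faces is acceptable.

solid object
 facet normal 0.530 0.032 0.847
  outer loop
   vertex 3.0 1.2 4.1
   vertex 4.4 4.5 3.1
   vertex 1.5 4.9 4.9
  endloop
 endfacet
 facet normal -0.857 0.246 -0.453
  outer loop
   vertex 1.9 3.9 0.6
   vertex 1.6 2.3 0.3
   vertex 0.0 0.4 2.3
  endloop
 endfacet
 facet normal -0.007 0.974 -0.227
  outer loop
   vertex 1.9 3.9 0.6
   vertex 1.5 4.9 4.9
   vertex 4.4 4.5 3.1
  endloop
 endfacet
 facet normal 0.707 0.000 -0.707
  outer loop
   vertex 1.9 3.9 0.6
   vertex 4.4 4.5 3.1
   vertex 1.6 2.3 0.3
  endloop
 endfacet
 facet normal 0.324 -0.073 0.943
  outer loop
   vertex 0.4 1.3 5.0
   vertex 3.0 1.2 4.1
   vertex 1.5 4.9 4.9
  endloop
 endfacet
 facet normal 0.786 -0.384 -0.484
  outer loop
   vertex 2.3 0.2 3.1
   vertex 1.6 2.3 0.3
   vertex 4.4 4.5 3.1
  endloop
 endfacet
 facet normal 0.883 -0.431 -0.187
  outer loop
   vertex 2.3 0.2 3.1
   vertex 4.4 4.5 3.1
   vertex 3.0 1.2 4.1
  endloop
 endfacet
 facet normal 0.147 -0.773 -0.617
  outer loop
   vertex 2.3 0.2 3.1
   vertex 0.0 0.4 2.3
   vertex 1.6 2.3 0.3
  endloop
 endfacet
 facet normal -0.197 -0.921 0.336
  outer loop
   vertex 2.3 0.2 3.1
   vertex 0.4 1.3 5.0
   vertex 0.0 0.4 2.3
  endloop
 endfacet
 facet normal 0.188 -0.757 0.626
  outer loop
   vertex 2.3 0.2 3.1
   vertex 3.0 1.2 4.1
   vertex 0.4 1.3 5.0
  endloop
 endfacet
 facet normal -0.878 0.293 -0.378
  outer loop
   vertex 0.1 1.6 3.0
   vertex 1.9 3.9 0.6
   vertex 0.0 0.4 2.3
  endloop
 endfacet
 facet normal -0.860 0.474 -0.190
  outer loop
   vertex 0.1 1.6 3.0
   vertex 1.5 4.9 4.9
   vertex 1.9 3.9 0.6
  endloop
 endfacet
 facet normal -0.989 -0.004 0.148
  outer loop
   vertex 0.1 1.6 3.0
   vertex 0.0 0.4 2.3
   vertex 0.4 1.3 5.0
  endloop
 endfacet
 facet normal -0.938 0.292 0.185
  outer loop
   vertex 0.1 1.6 3.0
   vertex 0.4 1.3 5.0
   vertex 1.5 4.9 4.9
  endloop
 endfacet
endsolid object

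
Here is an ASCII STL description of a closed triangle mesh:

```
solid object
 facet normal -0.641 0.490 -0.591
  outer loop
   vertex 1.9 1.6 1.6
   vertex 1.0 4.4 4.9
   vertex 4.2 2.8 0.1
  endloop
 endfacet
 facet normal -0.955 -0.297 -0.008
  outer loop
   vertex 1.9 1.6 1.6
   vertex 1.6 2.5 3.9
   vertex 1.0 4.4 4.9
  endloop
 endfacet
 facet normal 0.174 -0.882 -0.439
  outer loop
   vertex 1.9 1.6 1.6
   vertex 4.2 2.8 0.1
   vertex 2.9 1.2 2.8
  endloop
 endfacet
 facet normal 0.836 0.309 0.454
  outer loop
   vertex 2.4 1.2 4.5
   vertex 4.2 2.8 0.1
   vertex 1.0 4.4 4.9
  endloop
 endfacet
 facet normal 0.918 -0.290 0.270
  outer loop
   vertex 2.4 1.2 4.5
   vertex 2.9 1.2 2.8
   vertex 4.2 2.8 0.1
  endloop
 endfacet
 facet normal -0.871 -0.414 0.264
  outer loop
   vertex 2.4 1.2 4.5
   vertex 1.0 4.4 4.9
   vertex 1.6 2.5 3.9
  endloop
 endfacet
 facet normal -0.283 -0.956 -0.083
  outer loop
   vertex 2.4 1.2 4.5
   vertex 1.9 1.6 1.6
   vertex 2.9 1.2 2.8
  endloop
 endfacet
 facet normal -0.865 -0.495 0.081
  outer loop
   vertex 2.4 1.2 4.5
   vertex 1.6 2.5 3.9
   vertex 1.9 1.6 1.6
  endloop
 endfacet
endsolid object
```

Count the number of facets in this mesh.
8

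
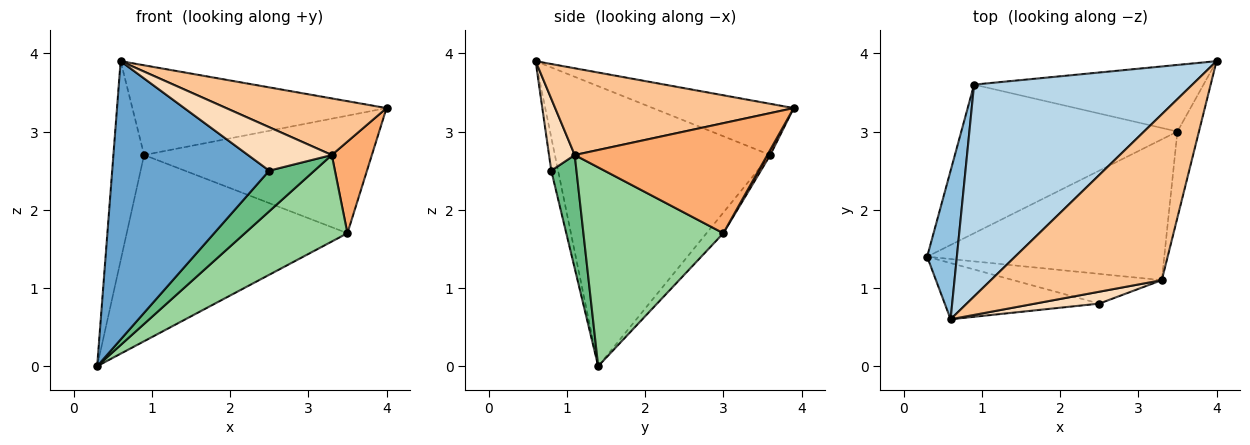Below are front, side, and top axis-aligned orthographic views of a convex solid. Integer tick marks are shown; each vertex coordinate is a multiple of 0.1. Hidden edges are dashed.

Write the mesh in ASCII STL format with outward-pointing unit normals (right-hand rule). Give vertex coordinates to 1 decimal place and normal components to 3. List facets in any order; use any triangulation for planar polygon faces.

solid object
 facet normal -0.043 -0.979 -0.198
  outer loop
   vertex 2.5 0.8 2.5
   vertex 0.6 0.6 3.9
   vertex 0.3 1.4 0.0
  endloop
 endfacet
 facet normal -0.985 0.140 0.105
  outer loop
   vertex 0.9 3.6 2.7
   vertex 0.3 1.4 0.0
   vertex 0.6 0.6 3.9
  endloop
 endfacet
 facet normal -0.211 0.381 0.900
  outer loop
   vertex 0.9 3.6 2.7
   vertex 0.6 0.6 3.9
   vertex 4.0 3.9 3.3
  endloop
 endfacet
 facet normal -0.059 0.780 -0.623
  outer loop
   vertex 3.5 3.0 1.7
   vertex 0.3 1.4 0.0
   vertex 0.9 3.6 2.7
  endloop
 endfacet
 facet normal 0.011 0.870 -0.493
  outer loop
   vertex 3.5 3.0 1.7
   vertex 0.9 3.6 2.7
   vertex 4.0 3.9 3.3
  endloop
 endfacet
 facet normal 0.962 -0.200 -0.188
  outer loop
   vertex 3.3 1.1 2.7
   vertex 3.5 3.0 1.7
   vertex 4.0 3.9 3.3
  endloop
 endfacet
 facet normal 0.433 -0.291 0.853
  outer loop
   vertex 3.3 1.1 2.7
   vertex 4.0 3.9 3.3
   vertex 0.6 0.6 3.9
  endloop
 endfacet
 facet normal 0.284 -0.925 0.253
  outer loop
   vertex 3.3 1.1 2.7
   vertex 0.6 0.6 3.9
   vertex 2.5 0.8 2.5
  endloop
 endfacet
 facet normal 0.411 -0.736 -0.538
  outer loop
   vertex 3.3 1.1 2.7
   vertex 2.5 0.8 2.5
   vertex 0.3 1.4 0.0
  endloop
 endfacet
 facet normal 0.581 -0.426 -0.693
  outer loop
   vertex 3.3 1.1 2.7
   vertex 0.3 1.4 0.0
   vertex 3.5 3.0 1.7
  endloop
 endfacet
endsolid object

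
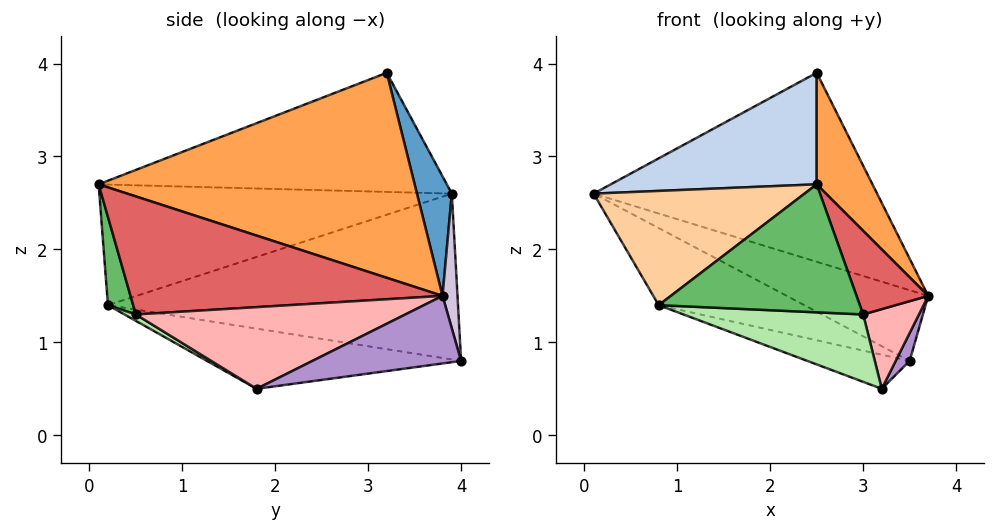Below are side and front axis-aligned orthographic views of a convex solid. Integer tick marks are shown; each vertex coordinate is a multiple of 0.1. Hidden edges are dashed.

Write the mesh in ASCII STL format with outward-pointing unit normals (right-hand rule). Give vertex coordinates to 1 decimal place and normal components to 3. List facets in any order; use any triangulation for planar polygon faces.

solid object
 facet normal 0.117 0.948 0.295
  outer loop
   vertex 2.5 3.2 3.9
   vertex 3.7 3.8 1.5
   vertex 0.1 3.9 2.6
  endloop
 endfacet
 facet normal -0.521 -0.308 0.796
  outer loop
   vertex 2.5 3.2 3.9
   vertex 0.1 3.9 2.6
   vertex 2.5 0.1 2.7
  endloop
 endfacet
 facet normal 0.898 -0.159 0.410
  outer loop
   vertex 2.5 3.2 3.9
   vertex 2.5 0.1 2.7
   vertex 3.7 3.8 1.5
  endloop
 endfacet
 facet normal -0.582 -0.348 0.735
  outer loop
   vertex 0.8 0.2 1.4
   vertex 2.5 0.1 2.7
   vertex 0.1 3.9 2.6
  endloop
 endfacet
 facet normal 0.121 -0.965 -0.233
  outer loop
   vertex 3.0 0.5 1.3
   vertex 2.5 0.1 2.7
   vertex 0.8 0.2 1.4
  endloop
 endfacet
 facet normal 0.033 -0.528 -0.849
  outer loop
   vertex 3.0 0.5 1.3
   vertex 0.8 0.2 1.4
   vertex 3.2 1.8 0.5
  endloop
 endfacet
 facet normal 0.938 -0.215 0.273
  outer loop
   vertex 3.0 0.5 1.3
   vertex 3.7 3.8 1.5
   vertex 2.5 0.1 2.7
  endloop
 endfacet
 facet normal 0.976 -0.202 -0.084
  outer loop
   vertex 3.0 0.5 1.3
   vertex 3.2 1.8 0.5
   vertex 3.7 3.8 1.5
  endloop
 endfacet
 facet normal 0.951 -0.089 -0.297
  outer loop
   vertex 3.5 4.0 0.8
   vertex 3.7 3.8 1.5
   vertex 3.2 1.8 0.5
  endloop
 endfacet
 facet normal 0.102 0.964 0.246
  outer loop
   vertex 3.5 4.0 0.8
   vertex 0.1 3.9 2.6
   vertex 3.7 3.8 1.5
  endloop
 endfacet
 facet normal -0.464 0.193 -0.865
  outer loop
   vertex 3.5 4.0 0.8
   vertex 0.8 0.2 1.4
   vertex 0.1 3.9 2.6
  endloop
 endfacet
 facet normal -0.449 0.181 -0.875
  outer loop
   vertex 3.5 4.0 0.8
   vertex 3.2 1.8 0.5
   vertex 0.8 0.2 1.4
  endloop
 endfacet
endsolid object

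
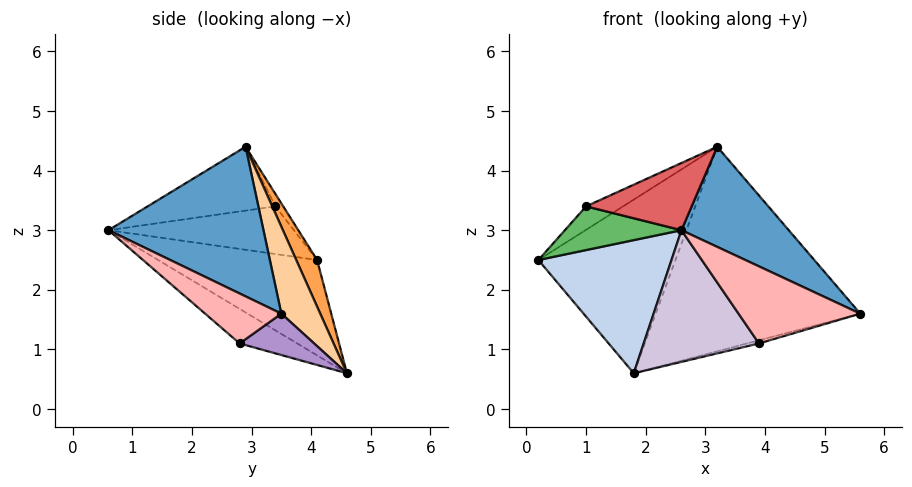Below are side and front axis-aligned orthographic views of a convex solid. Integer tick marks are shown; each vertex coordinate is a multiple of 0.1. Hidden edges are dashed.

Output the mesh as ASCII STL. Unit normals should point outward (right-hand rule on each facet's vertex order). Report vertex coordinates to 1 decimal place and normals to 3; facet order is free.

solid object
 facet normal 0.710 -0.492 0.504
  outer loop
   vertex 3.2 2.9 4.4
   vertex 2.6 0.6 3.0
   vertex 5.6 3.5 1.6
  endloop
 endfacet
 facet normal -0.594 -0.498 -0.632
  outer loop
   vertex 1.8 4.6 0.6
   vertex 2.6 0.6 3.0
   vertex 0.2 4.1 2.5
  endloop
 endfacet
 facet normal 0.140 0.922 0.361
  outer loop
   vertex 1.8 4.6 0.6
   vertex 0.2 4.1 2.5
   vertex 3.2 2.9 4.4
  endloop
 endfacet
 facet normal 0.175 0.921 0.348
  outer loop
   vertex 1.8 4.6 0.6
   vertex 3.2 2.9 4.4
   vertex 5.6 3.5 1.6
  endloop
 endfacet
 facet normal -0.802 -0.504 0.321
  outer loop
   vertex 1.0 3.4 3.4
   vertex 0.2 4.1 2.5
   vertex 2.6 0.6 3.0
  endloop
 endfacet
 facet normal -0.151 0.711 0.687
  outer loop
   vertex 1.0 3.4 3.4
   vertex 3.2 2.9 4.4
   vertex 0.2 4.1 2.5
  endloop
 endfacet
 facet normal -0.453 -0.374 0.809
  outer loop
   vertex 1.0 3.4 3.4
   vertex 2.6 0.6 3.0
   vertex 3.2 2.9 4.4
  endloop
 endfacet
 facet normal 0.451 -0.721 -0.526
  outer loop
   vertex 3.9 2.8 1.1
   vertex 5.6 3.5 1.6
   vertex 2.6 0.6 3.0
  endloop
 endfacet
 facet normal 0.266 0.043 -0.963
  outer loop
   vertex 3.9 2.8 1.1
   vertex 1.8 4.6 0.6
   vertex 5.6 3.5 1.6
  endloop
 endfacet
 facet normal -0.267 -0.535 -0.802
  outer loop
   vertex 3.9 2.8 1.1
   vertex 2.6 0.6 3.0
   vertex 1.8 4.6 0.6
  endloop
 endfacet
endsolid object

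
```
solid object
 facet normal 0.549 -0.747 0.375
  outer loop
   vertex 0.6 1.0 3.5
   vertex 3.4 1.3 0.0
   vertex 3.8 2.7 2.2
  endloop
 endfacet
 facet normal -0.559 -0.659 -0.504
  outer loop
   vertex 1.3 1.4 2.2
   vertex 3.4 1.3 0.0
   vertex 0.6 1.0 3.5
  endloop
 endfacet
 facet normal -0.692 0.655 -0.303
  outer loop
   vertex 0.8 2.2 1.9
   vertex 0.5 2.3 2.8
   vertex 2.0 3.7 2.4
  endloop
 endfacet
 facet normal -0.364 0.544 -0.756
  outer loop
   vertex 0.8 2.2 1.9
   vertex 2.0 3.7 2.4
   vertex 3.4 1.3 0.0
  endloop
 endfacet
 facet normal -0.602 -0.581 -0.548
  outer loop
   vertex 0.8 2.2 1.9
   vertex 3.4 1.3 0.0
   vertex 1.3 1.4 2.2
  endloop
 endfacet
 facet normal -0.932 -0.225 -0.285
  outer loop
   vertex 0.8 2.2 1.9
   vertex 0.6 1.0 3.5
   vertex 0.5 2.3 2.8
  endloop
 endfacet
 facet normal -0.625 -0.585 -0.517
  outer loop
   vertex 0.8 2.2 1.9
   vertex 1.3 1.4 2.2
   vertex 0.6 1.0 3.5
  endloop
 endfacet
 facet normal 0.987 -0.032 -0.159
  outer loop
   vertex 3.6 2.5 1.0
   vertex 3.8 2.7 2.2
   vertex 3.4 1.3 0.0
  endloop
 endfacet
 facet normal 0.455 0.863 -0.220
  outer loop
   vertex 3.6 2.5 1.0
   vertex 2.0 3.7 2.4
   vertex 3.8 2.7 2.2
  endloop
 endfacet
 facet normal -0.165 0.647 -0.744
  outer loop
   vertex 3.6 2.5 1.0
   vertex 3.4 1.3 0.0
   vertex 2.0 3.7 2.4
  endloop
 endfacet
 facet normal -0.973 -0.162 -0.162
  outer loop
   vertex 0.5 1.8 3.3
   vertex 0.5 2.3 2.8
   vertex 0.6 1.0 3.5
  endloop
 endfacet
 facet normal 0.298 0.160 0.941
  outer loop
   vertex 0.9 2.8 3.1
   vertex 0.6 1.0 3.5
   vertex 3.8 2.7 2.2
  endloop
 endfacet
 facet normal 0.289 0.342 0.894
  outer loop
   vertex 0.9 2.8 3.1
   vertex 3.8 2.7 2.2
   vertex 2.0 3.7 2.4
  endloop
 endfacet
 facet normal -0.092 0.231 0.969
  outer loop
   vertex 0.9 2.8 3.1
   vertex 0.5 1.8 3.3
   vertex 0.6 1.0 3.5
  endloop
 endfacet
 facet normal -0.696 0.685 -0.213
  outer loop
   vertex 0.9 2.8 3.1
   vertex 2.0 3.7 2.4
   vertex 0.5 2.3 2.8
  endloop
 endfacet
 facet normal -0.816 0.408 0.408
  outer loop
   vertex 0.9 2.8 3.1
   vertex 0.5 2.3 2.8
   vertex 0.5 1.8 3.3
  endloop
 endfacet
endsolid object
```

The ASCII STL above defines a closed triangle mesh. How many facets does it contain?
16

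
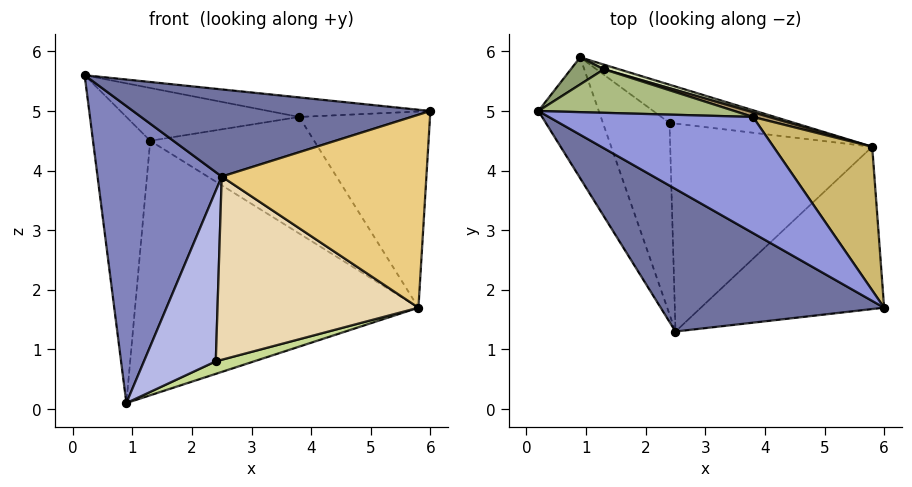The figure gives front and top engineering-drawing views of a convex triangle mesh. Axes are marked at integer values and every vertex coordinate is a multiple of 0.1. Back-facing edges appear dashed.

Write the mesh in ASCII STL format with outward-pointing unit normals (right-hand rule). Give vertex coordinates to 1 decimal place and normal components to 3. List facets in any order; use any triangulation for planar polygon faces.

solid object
 facet normal -0.204 -0.511 0.835
  outer loop
   vertex 2.5 1.3 3.9
   vertex 6.0 1.7 5.0
   vertex 0.2 5.0 5.6
  endloop
 endfacet
 facet normal -0.870 -0.456 -0.185
  outer loop
   vertex 0.9 5.9 0.1
   vertex 2.5 1.3 3.9
   vertex 0.2 5.0 5.6
  endloop
 endfacet
 facet normal 0.193 0.163 0.968
  outer loop
   vertex 3.8 4.9 4.9
   vertex 0.2 5.0 5.6
   vertex 6.0 1.7 5.0
  endloop
 endfacet
 facet normal -0.138 -0.659 -0.739
  outer loop
   vertex 2.4 4.8 0.8
   vertex 2.5 1.3 3.9
   vertex 0.9 5.9 0.1
  endloop
 endfacet
 facet normal -0.475 0.876 0.083
  outer loop
   vertex 1.3 5.7 4.5
   vertex 0.9 5.9 0.1
   vertex 0.2 5.0 5.6
  endloop
 endfacet
 facet normal 0.144 0.764 0.630
  outer loop
   vertex 1.3 5.7 4.5
   vertex 0.2 5.0 5.6
   vertex 3.8 4.9 4.9
  endloop
 endfacet
 facet normal 0.210 -0.305 -0.929
  outer loop
   vertex 5.8 4.4 1.7
   vertex 2.4 4.8 0.8
   vertex 0.9 5.9 0.1
  endloop
 endfacet
 facet normal 0.287 0.958 0.017
  outer loop
   vertex 5.8 4.4 1.7
   vertex 0.9 5.9 0.1
   vertex 1.3 5.7 4.5
  endloop
 endfacet
 facet normal 0.299 0.953 0.038
  outer loop
   vertex 5.8 4.4 1.7
   vertex 1.3 5.7 4.5
   vertex 3.8 4.9 4.9
  endloop
 endfacet
 facet normal 0.754 0.530 0.388
  outer loop
   vertex 5.8 4.4 1.7
   vertex 3.8 4.9 4.9
   vertex 6.0 1.7 5.0
  endloop
 endfacet
 facet normal 0.278 -0.735 -0.618
  outer loop
   vertex 5.8 4.4 1.7
   vertex 6.0 1.7 5.0
   vertex 2.5 1.3 3.9
  endloop
 endfacet
 facet normal 0.120 -0.656 -0.745
  outer loop
   vertex 5.8 4.4 1.7
   vertex 2.5 1.3 3.9
   vertex 2.4 4.8 0.8
  endloop
 endfacet
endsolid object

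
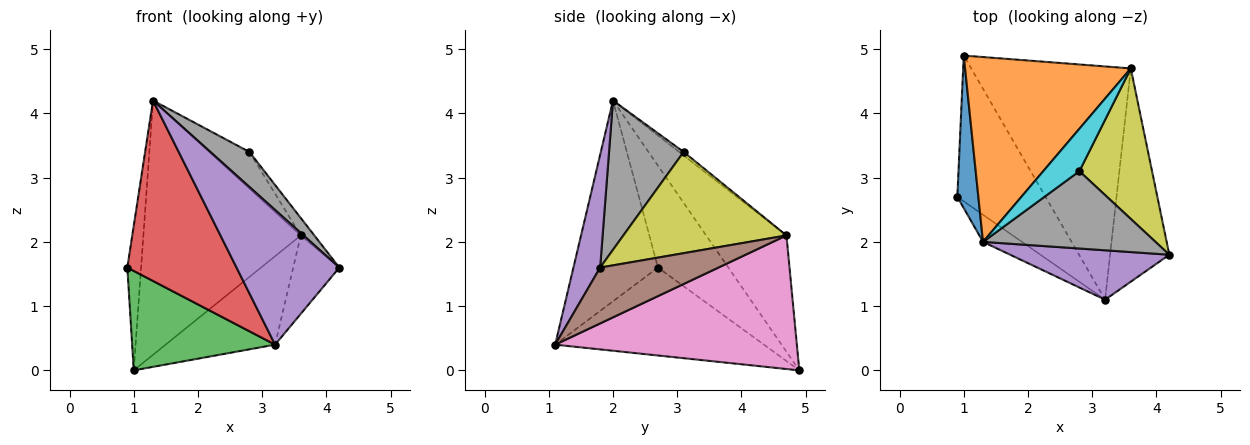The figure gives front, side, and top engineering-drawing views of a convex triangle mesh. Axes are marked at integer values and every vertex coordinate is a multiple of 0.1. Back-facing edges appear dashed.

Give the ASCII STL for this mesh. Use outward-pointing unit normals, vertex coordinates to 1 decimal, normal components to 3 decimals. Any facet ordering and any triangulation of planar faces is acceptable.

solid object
 facet normal -0.962 0.188 0.199
  outer loop
   vertex 1.3 2.0 4.2
   vertex 1.0 4.9 0.0
   vertex 0.9 2.7 1.6
  endloop
 endfacet
 facet normal -0.381 0.748 0.544
  outer loop
   vertex 3.6 4.7 2.1
   vertex 1.0 4.9 0.0
   vertex 1.3 2.0 4.2
  endloop
 endfacet
 facet normal -0.635 -0.435 -0.638
  outer loop
   vertex 3.2 1.1 0.4
   vertex 0.9 2.7 1.6
   vertex 1.0 4.9 0.0
  endloop
 endfacet
 facet normal -0.608 -0.785 -0.118
  outer loop
   vertex 3.2 1.1 0.4
   vertex 1.3 2.0 4.2
   vertex 0.9 2.7 1.6
  endloop
 endfacet
 facet normal 0.237 -0.912 0.335
  outer loop
   vertex 3.2 1.1 0.4
   vertex 4.2 1.8 1.6
   vertex 1.3 2.0 4.2
  endloop
 endfacet
 facet normal 0.663 0.258 -0.703
  outer loop
   vertex 3.2 1.1 0.4
   vertex 3.6 4.7 2.1
   vertex 4.2 1.8 1.6
  endloop
 endfacet
 facet normal 0.616 0.279 -0.736
  outer loop
   vertex 3.2 1.1 0.4
   vertex 1.0 4.9 0.0
   vertex 3.6 4.7 2.1
  endloop
 endfacet
 facet normal 0.619 -0.324 0.715
  outer loop
   vertex 2.8 3.1 3.4
   vertex 1.3 2.0 4.2
   vertex 4.2 1.8 1.6
  endloop
 endfacet
 facet normal 0.811 0.067 0.582
  outer loop
   vertex 2.8 3.1 3.4
   vertex 4.2 1.8 1.6
   vertex 3.6 4.7 2.1
  endloop
 endfacet
 facet normal -0.075 0.651 0.755
  outer loop
   vertex 2.8 3.1 3.4
   vertex 3.6 4.7 2.1
   vertex 1.3 2.0 4.2
  endloop
 endfacet
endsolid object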